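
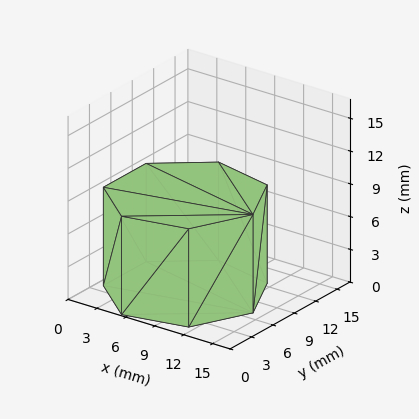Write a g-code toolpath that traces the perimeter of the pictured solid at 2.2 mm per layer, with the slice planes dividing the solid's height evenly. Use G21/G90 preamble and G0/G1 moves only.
Reading the render: the shape is a regular 7-sided prism (a cylinder approximated with 7 flat sides), circumscribed radius ≈ 7 mm, height ≈ 9 mm (dimensions read to the nearest mm from the axis ticks). For the g-code, the solid's height is divided into equal slices at the stated Δz and each level perimeter traced with G1 moves after a G0 lift.

; perimeter-only toolpath
G21 ; units = mm
G90 ; absolute positioning
G28 ; home
; layer 1
G0 Z2.2
G0 X14.0 Y7.0
G1 X11.4 Y12.5
G1 X5.4 Y13.8
G1 X0.7 Y10.0
G1 X0.7 Y4.0
G1 X5.4 Y0.2
G1 X11.4 Y1.5
G1 X14.0 Y7.0
; layer 2
G0 Z4.5
G0 X14.0 Y7.0
G1 X11.4 Y12.5
G1 X5.4 Y13.8
G1 X0.7 Y10.0
G1 X0.7 Y4.0
G1 X5.4 Y0.2
G1 X11.4 Y1.5
G1 X14.0 Y7.0
; layer 3
G0 Z6.8
G0 X14.0 Y7.0
G1 X11.4 Y12.5
G1 X5.4 Y13.8
G1 X0.7 Y10.0
G1 X0.7 Y4.0
G1 X5.4 Y0.2
G1 X11.4 Y1.5
G1 X14.0 Y7.0
; layer 4
G0 Z9.0
G0 X14.0 Y7.0
G1 X11.4 Y12.5
G1 X5.4 Y13.8
G1 X0.7 Y10.0
G1 X0.7 Y4.0
G1 X5.4 Y0.2
G1 X11.4 Y1.5
G1 X14.0 Y7.0
M2 ; end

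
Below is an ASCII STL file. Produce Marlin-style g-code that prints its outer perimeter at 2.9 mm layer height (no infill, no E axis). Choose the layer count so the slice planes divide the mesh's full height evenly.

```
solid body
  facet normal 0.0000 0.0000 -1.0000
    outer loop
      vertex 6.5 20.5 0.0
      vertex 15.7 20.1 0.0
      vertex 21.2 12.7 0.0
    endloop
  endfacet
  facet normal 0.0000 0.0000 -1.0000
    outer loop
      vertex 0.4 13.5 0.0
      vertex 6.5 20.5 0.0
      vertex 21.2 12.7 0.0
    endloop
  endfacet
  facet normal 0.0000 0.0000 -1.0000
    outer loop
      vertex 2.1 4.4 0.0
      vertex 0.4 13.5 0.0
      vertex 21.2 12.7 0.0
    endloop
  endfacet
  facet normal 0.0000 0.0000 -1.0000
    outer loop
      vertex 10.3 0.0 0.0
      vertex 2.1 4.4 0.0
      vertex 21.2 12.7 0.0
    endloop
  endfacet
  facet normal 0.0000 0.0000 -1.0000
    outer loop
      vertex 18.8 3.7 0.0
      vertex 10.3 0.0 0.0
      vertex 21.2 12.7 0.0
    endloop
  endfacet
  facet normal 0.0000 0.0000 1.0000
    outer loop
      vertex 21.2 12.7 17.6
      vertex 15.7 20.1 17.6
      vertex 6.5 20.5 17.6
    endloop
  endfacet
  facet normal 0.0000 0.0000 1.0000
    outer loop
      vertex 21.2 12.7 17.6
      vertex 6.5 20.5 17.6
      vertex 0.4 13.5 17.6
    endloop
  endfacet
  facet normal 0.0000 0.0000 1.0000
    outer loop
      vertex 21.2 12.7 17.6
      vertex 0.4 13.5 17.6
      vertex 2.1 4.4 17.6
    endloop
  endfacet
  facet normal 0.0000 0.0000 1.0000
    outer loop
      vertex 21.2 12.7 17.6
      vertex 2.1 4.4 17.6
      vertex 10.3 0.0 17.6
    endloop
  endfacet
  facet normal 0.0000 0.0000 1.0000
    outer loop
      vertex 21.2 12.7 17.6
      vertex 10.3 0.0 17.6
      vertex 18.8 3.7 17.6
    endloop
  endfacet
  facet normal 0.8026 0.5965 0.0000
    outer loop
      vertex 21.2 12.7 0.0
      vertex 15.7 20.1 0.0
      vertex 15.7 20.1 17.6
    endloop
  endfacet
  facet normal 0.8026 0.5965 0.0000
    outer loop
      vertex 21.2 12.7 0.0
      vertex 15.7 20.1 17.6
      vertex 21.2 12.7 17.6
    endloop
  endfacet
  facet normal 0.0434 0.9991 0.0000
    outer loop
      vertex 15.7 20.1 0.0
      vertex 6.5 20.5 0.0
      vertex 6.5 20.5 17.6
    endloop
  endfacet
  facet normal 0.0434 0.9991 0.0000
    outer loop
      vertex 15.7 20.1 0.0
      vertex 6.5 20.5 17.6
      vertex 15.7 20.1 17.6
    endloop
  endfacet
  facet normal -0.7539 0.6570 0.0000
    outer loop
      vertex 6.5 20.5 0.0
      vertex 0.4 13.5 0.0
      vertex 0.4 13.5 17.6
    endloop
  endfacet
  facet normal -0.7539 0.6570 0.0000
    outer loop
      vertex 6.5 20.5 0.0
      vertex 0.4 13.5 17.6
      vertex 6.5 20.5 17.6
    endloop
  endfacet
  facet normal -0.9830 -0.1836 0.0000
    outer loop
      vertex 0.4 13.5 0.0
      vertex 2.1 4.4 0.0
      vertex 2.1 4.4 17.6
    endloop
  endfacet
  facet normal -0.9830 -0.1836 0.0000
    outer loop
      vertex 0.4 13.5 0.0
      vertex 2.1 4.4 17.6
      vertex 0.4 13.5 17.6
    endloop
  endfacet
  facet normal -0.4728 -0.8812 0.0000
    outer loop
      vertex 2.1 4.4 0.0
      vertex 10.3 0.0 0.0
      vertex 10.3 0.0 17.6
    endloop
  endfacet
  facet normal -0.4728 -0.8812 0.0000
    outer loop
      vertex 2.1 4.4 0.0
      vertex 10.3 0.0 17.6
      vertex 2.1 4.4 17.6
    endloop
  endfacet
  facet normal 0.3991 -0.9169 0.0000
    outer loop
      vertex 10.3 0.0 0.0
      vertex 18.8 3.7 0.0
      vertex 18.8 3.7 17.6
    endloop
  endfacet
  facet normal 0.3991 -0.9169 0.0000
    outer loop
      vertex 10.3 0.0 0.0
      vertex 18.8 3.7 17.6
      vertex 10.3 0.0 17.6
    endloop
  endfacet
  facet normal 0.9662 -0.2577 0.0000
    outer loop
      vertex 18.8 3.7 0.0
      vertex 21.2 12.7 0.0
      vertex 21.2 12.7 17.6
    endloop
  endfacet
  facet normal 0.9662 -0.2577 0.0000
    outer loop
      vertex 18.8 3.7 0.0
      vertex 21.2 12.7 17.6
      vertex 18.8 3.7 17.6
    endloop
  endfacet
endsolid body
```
; perimeter-only toolpath
G21 ; units = mm
G90 ; absolute positioning
G28 ; home
; layer 1
G0 Z2.9
G0 X21.2 Y12.7
G1 X15.7 Y20.1
G1 X6.5 Y20.5
G1 X0.4 Y13.5
G1 X2.1 Y4.4
G1 X10.3 Y0.0
G1 X18.8 Y3.7
G1 X21.2 Y12.7
; layer 2
G0 Z5.9
G0 X21.2 Y12.7
G1 X15.7 Y20.1
G1 X6.5 Y20.5
G1 X0.4 Y13.5
G1 X2.1 Y4.4
G1 X10.3 Y0.0
G1 X18.8 Y3.7
G1 X21.2 Y12.7
; layer 3
G0 Z8.8
G0 X21.2 Y12.7
G1 X15.7 Y20.1
G1 X6.5 Y20.5
G1 X0.4 Y13.5
G1 X2.1 Y4.4
G1 X10.3 Y0.0
G1 X18.8 Y3.7
G1 X21.2 Y12.7
; layer 4
G0 Z11.7
G0 X21.2 Y12.7
G1 X15.7 Y20.1
G1 X6.5 Y20.5
G1 X0.4 Y13.5
G1 X2.1 Y4.4
G1 X10.3 Y0.0
G1 X18.8 Y3.7
G1 X21.2 Y12.7
; layer 5
G0 Z14.7
G0 X21.2 Y12.7
G1 X15.7 Y20.1
G1 X6.5 Y20.5
G1 X0.4 Y13.5
G1 X2.1 Y4.4
G1 X10.3 Y0.0
G1 X18.8 Y3.7
G1 X21.2 Y12.7
; layer 6
G0 Z17.6
G0 X21.2 Y12.7
G1 X15.7 Y20.1
G1 X6.5 Y20.5
G1 X0.4 Y13.5
G1 X2.1 Y4.4
G1 X10.3 Y0.0
G1 X18.8 Y3.7
G1 X21.2 Y12.7
M2 ; end

The solid is a regular 7-sided prism (a cylinder approximated with 7 flat sides), circumscribed radius ≈ 10.7 mm, height ≈ 17.6 mm. Slicing at Δz = 2.9 mm — 6 equal slices spanning the solid's height, so layer i sits at z = i·h/6 — gives 6 non-empty perimeters. Each is a 7-segment closed polygon; G0 lifts to the layer z and rapids to the start vertex, then G1 traces the edges.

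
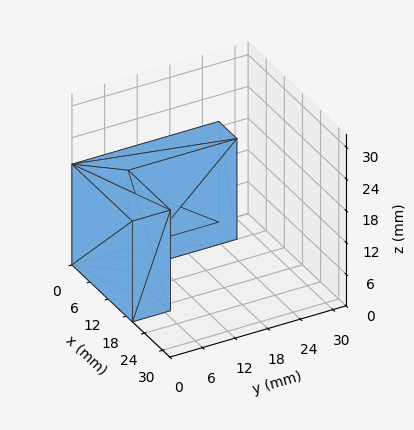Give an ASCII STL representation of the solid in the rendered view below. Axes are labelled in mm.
Reading the render: the shape is an L-shaped prism: outer 20 × 27 mm, arm thicknesses ≈ 7 mm (horizontal) and 6 mm (vertical), extruded 19 mm in z (dimensions read to the nearest mm from the axis ticks). For the STL, each face is triangulated and given an outward normal.

solid part
  facet normal 0.0000 0.0000 -1.0000
    outer loop
      vertex 20.00 7.00 0.00
      vertex 20.00 0.00 0.00
      vertex 0.00 0.00 0.00
    endloop
  endfacet
  facet normal 0.0000 0.0000 -1.0000
    outer loop
      vertex 6.00 7.00 0.00
      vertex 20.00 7.00 0.00
      vertex 0.00 0.00 0.00
    endloop
  endfacet
  facet normal 0.0000 0.0000 -1.0000
    outer loop
      vertex 6.00 27.00 0.00
      vertex 6.00 7.00 0.00
      vertex 0.00 0.00 0.00
    endloop
  endfacet
  facet normal 0.0000 0.0000 -1.0000
    outer loop
      vertex 0.00 27.00 0.00
      vertex 6.00 27.00 0.00
      vertex 0.00 0.00 0.00
    endloop
  endfacet
  facet normal 0.0000 0.0000 1.0000
    outer loop
      vertex 0.00 0.00 19.00
      vertex 20.00 0.00 19.00
      vertex 20.00 7.00 19.00
    endloop
  endfacet
  facet normal 0.0000 0.0000 1.0000
    outer loop
      vertex 0.00 0.00 19.00
      vertex 20.00 7.00 19.00
      vertex 6.00 7.00 19.00
    endloop
  endfacet
  facet normal 0.0000 0.0000 1.0000
    outer loop
      vertex 0.00 0.00 19.00
      vertex 6.00 7.00 19.00
      vertex 6.00 27.00 19.00
    endloop
  endfacet
  facet normal 0.0000 0.0000 1.0000
    outer loop
      vertex 0.00 0.00 19.00
      vertex 6.00 27.00 19.00
      vertex 0.00 27.00 19.00
    endloop
  endfacet
  facet normal 0.0000 -1.0000 0.0000
    outer loop
      vertex 0.00 0.00 0.00
      vertex 20.00 0.00 0.00
      vertex 20.00 0.00 19.00
    endloop
  endfacet
  facet normal 0.0000 -1.0000 0.0000
    outer loop
      vertex 0.00 0.00 0.00
      vertex 20.00 0.00 19.00
      vertex 0.00 0.00 19.00
    endloop
  endfacet
  facet normal 1.0000 0.0000 0.0000
    outer loop
      vertex 20.00 0.00 0.00
      vertex 20.00 7.00 0.00
      vertex 20.00 7.00 19.00
    endloop
  endfacet
  facet normal 1.0000 0.0000 0.0000
    outer loop
      vertex 20.00 0.00 0.00
      vertex 20.00 7.00 19.00
      vertex 20.00 0.00 19.00
    endloop
  endfacet
  facet normal 0.0000 1.0000 0.0000
    outer loop
      vertex 20.00 7.00 0.00
      vertex 6.00 7.00 0.00
      vertex 6.00 7.00 19.00
    endloop
  endfacet
  facet normal 0.0000 1.0000 0.0000
    outer loop
      vertex 20.00 7.00 0.00
      vertex 6.00 7.00 19.00
      vertex 20.00 7.00 19.00
    endloop
  endfacet
  facet normal 1.0000 0.0000 0.0000
    outer loop
      vertex 6.00 7.00 0.00
      vertex 6.00 27.00 0.00
      vertex 6.00 27.00 19.00
    endloop
  endfacet
  facet normal 1.0000 0.0000 0.0000
    outer loop
      vertex 6.00 7.00 0.00
      vertex 6.00 27.00 19.00
      vertex 6.00 7.00 19.00
    endloop
  endfacet
  facet normal 0.0000 1.0000 0.0000
    outer loop
      vertex 6.00 27.00 0.00
      vertex 0.00 27.00 0.00
      vertex 0.00 27.00 19.00
    endloop
  endfacet
  facet normal 0.0000 1.0000 0.0000
    outer loop
      vertex 6.00 27.00 0.00
      vertex 0.00 27.00 19.00
      vertex 6.00 27.00 19.00
    endloop
  endfacet
  facet normal -1.0000 0.0000 0.0000
    outer loop
      vertex 0.00 27.00 0.00
      vertex 0.00 0.00 0.00
      vertex 0.00 0.00 19.00
    endloop
  endfacet
  facet normal -1.0000 0.0000 0.0000
    outer loop
      vertex 0.00 27.00 0.00
      vertex 0.00 0.00 19.00
      vertex 0.00 27.00 19.00
    endloop
  endfacet
endsolid part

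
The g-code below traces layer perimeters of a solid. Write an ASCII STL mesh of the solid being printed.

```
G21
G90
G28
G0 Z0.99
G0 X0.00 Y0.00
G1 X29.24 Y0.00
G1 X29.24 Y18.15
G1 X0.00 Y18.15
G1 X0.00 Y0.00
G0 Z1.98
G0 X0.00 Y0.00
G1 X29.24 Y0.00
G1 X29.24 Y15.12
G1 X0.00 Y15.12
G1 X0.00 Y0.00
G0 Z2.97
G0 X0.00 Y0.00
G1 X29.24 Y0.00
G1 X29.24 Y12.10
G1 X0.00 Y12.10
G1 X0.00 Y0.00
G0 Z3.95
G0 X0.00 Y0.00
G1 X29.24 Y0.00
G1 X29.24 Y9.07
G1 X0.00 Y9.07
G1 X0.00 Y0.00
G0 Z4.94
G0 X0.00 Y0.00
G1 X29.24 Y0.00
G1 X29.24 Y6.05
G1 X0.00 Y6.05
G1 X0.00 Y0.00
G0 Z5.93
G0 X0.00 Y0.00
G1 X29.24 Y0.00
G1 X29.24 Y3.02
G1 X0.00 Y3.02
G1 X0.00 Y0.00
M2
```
solid part
  facet normal 0.0000 0.0000 -1.0000
    outer loop
      vertex 29.24 21.17 0.00
      vertex 29.24 0.00 0.00
      vertex 0.00 0.00 0.00
    endloop
  endfacet
  facet normal 0.0000 0.0000 -1.0000
    outer loop
      vertex 0.00 21.17 0.00
      vertex 29.24 21.17 0.00
      vertex 0.00 0.00 0.00
    endloop
  endfacet
  facet normal 0.0000 -1.0000 0.0000
    outer loop
      vertex 0.00 0.00 0.00
      vertex 29.24 0.00 0.00
      vertex 29.24 0.00 6.92
    endloop
  endfacet
  facet normal 0.0000 -1.0000 0.0000
    outer loop
      vertex 0.00 0.00 0.00
      vertex 29.24 0.00 6.92
      vertex 0.00 0.00 6.92
    endloop
  endfacet
  facet normal 0.0000 0.3107 0.9505
    outer loop
      vertex 0.00 0.00 6.92
      vertex 29.24 0.00 6.92
      vertex 29.24 21.17 0.00
    endloop
  endfacet
  facet normal 0.0000 0.3107 0.9505
    outer loop
      vertex 0.00 0.00 6.92
      vertex 29.24 21.17 0.00
      vertex 0.00 21.17 0.00
    endloop
  endfacet
  facet normal -1.0000 0.0000 0.0000
    outer loop
      vertex 0.00 0.00 6.92
      vertex 0.00 21.17 0.00
      vertex 0.00 0.00 0.00
    endloop
  endfacet
  facet normal 1.0000 0.0000 0.0000
    outer loop
      vertex 29.24 0.00 0.00
      vertex 29.24 21.17 0.00
      vertex 29.24 0.00 6.92
    endloop
  endfacet
endsolid part

The G0 Z moves step by Δz≈0.99 mm. The G1 loops shrink linearly with z, so the solid tapers from its base footprint up to z≈6.92. Closing with a flat bottom cap and the tapered top and triangulating gives 8 facets — a wedge (ramp): 29.2 × 21.2 mm base, rising to 6.92 mm along the y=0 edge and sloping linearly to z=0 at y=21.2.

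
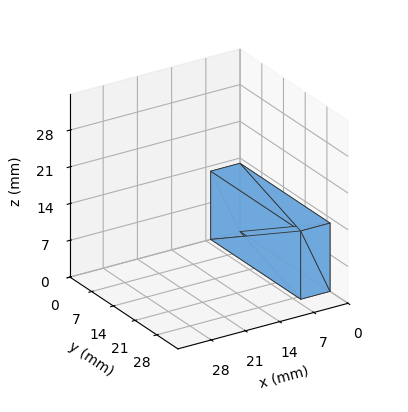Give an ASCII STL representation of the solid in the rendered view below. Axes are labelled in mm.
Reading the render: the shape is a rectangular box, roughly 6 × 29 mm footprint and 13 mm tall (dimensions read to the nearest mm from the axis ticks). For the STL, each face is triangulated and given an outward normal.

solid part
  facet normal 0.0000 0.0000 -1.0000
    outer loop
      vertex 6.0 29.0 0.0
      vertex 6.0 0.0 0.0
      vertex 0.0 0.0 0.0
    endloop
  endfacet
  facet normal 0.0000 0.0000 -1.0000
    outer loop
      vertex 0.0 29.0 0.0
      vertex 6.0 29.0 0.0
      vertex 0.0 0.0 0.0
    endloop
  endfacet
  facet normal 0.0000 0.0000 1.0000
    outer loop
      vertex 0.0 0.0 13.0
      vertex 6.0 0.0 13.0
      vertex 6.0 29.0 13.0
    endloop
  endfacet
  facet normal 0.0000 0.0000 1.0000
    outer loop
      vertex 0.0 0.0 13.0
      vertex 6.0 29.0 13.0
      vertex 0.0 29.0 13.0
    endloop
  endfacet
  facet normal 0.0000 -1.0000 0.0000
    outer loop
      vertex 0.0 0.0 0.0
      vertex 6.0 0.0 0.0
      vertex 6.0 0.0 13.0
    endloop
  endfacet
  facet normal 0.0000 -1.0000 0.0000
    outer loop
      vertex 0.0 0.0 0.0
      vertex 6.0 0.0 13.0
      vertex 0.0 0.0 13.0
    endloop
  endfacet
  facet normal 0.0000 1.0000 0.0000
    outer loop
      vertex 6.0 29.0 13.0
      vertex 6.0 29.0 0.0
      vertex 0.0 29.0 0.0
    endloop
  endfacet
  facet normal 0.0000 1.0000 0.0000
    outer loop
      vertex 0.0 29.0 13.0
      vertex 6.0 29.0 13.0
      vertex 0.0 29.0 0.0
    endloop
  endfacet
  facet normal -1.0000 0.0000 0.0000
    outer loop
      vertex 0.0 29.0 13.0
      vertex 0.0 29.0 0.0
      vertex 0.0 0.0 0.0
    endloop
  endfacet
  facet normal -1.0000 0.0000 0.0000
    outer loop
      vertex 0.0 0.0 13.0
      vertex 0.0 29.0 13.0
      vertex 0.0 0.0 0.0
    endloop
  endfacet
  facet normal 1.0000 0.0000 0.0000
    outer loop
      vertex 6.0 0.0 0.0
      vertex 6.0 29.0 0.0
      vertex 6.0 29.0 13.0
    endloop
  endfacet
  facet normal 1.0000 0.0000 0.0000
    outer loop
      vertex 6.0 0.0 0.0
      vertex 6.0 29.0 13.0
      vertex 6.0 0.0 13.0
    endloop
  endfacet
endsolid part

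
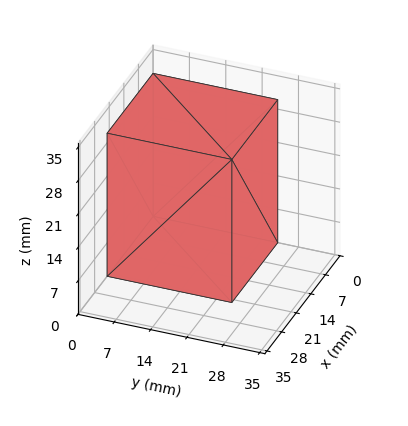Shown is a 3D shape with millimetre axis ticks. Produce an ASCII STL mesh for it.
Reading the render: the shape is a rectangular box, roughly 22 × 24 mm footprint and 30 mm tall (dimensions read to the nearest mm from the axis ticks). For the STL, each face is triangulated and given an outward normal.

solid part
  facet normal 0.0000 0.0000 -1.0000
    outer loop
      vertex 22.00 24.00 0.00
      vertex 22.00 0.00 0.00
      vertex 0.00 0.00 0.00
    endloop
  endfacet
  facet normal 0.0000 0.0000 -1.0000
    outer loop
      vertex 0.00 24.00 0.00
      vertex 22.00 24.00 0.00
      vertex 0.00 0.00 0.00
    endloop
  endfacet
  facet normal 0.0000 0.0000 1.0000
    outer loop
      vertex 0.00 0.00 30.00
      vertex 22.00 0.00 30.00
      vertex 22.00 24.00 30.00
    endloop
  endfacet
  facet normal 0.0000 0.0000 1.0000
    outer loop
      vertex 0.00 0.00 30.00
      vertex 22.00 24.00 30.00
      vertex 0.00 24.00 30.00
    endloop
  endfacet
  facet normal 0.0000 -1.0000 0.0000
    outer loop
      vertex 0.00 0.00 0.00
      vertex 22.00 0.00 0.00
      vertex 22.00 0.00 30.00
    endloop
  endfacet
  facet normal 0.0000 -1.0000 0.0000
    outer loop
      vertex 0.00 0.00 0.00
      vertex 22.00 0.00 30.00
      vertex 0.00 0.00 30.00
    endloop
  endfacet
  facet normal 0.0000 1.0000 0.0000
    outer loop
      vertex 22.00 24.00 30.00
      vertex 22.00 24.00 0.00
      vertex 0.00 24.00 0.00
    endloop
  endfacet
  facet normal 0.0000 1.0000 0.0000
    outer loop
      vertex 0.00 24.00 30.00
      vertex 22.00 24.00 30.00
      vertex 0.00 24.00 0.00
    endloop
  endfacet
  facet normal -1.0000 0.0000 0.0000
    outer loop
      vertex 0.00 24.00 30.00
      vertex 0.00 24.00 0.00
      vertex 0.00 0.00 0.00
    endloop
  endfacet
  facet normal -1.0000 0.0000 0.0000
    outer loop
      vertex 0.00 0.00 30.00
      vertex 0.00 24.00 30.00
      vertex 0.00 0.00 0.00
    endloop
  endfacet
  facet normal 1.0000 0.0000 0.0000
    outer loop
      vertex 22.00 0.00 0.00
      vertex 22.00 24.00 0.00
      vertex 22.00 24.00 30.00
    endloop
  endfacet
  facet normal 1.0000 0.0000 0.0000
    outer loop
      vertex 22.00 0.00 0.00
      vertex 22.00 24.00 30.00
      vertex 22.00 0.00 30.00
    endloop
  endfacet
endsolid part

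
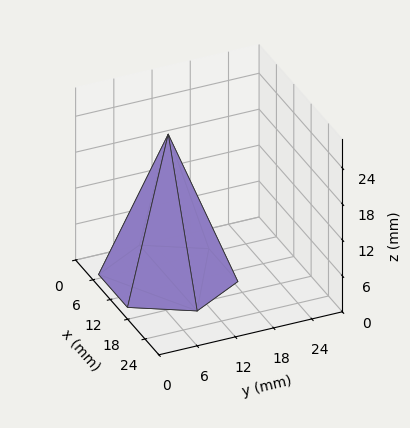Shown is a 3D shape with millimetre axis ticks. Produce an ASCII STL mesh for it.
Reading the render: the shape is a regular 6-sided pyramid, base circumscribed radius ≈ 10 mm, apex at z ≈ 24 mm (dimensions read to the nearest mm from the axis ticks). For the STL, each face is triangulated and given an outward normal.

solid part
  facet normal 0.0000 0.0000 -1.0000
    outer loop
      vertex 5.000 18.660 0.000
      vertex 15.000 18.660 0.000
      vertex 20.000 10.000 0.000
    endloop
  endfacet
  facet normal 0.0000 0.0000 -1.0000
    outer loop
      vertex 0.000 10.000 0.000
      vertex 5.000 18.660 0.000
      vertex 20.000 10.000 0.000
    endloop
  endfacet
  facet normal 0.0000 0.0000 -1.0000
    outer loop
      vertex 5.000 1.340 0.000
      vertex 0.000 10.000 0.000
      vertex 20.000 10.000 0.000
    endloop
  endfacet
  facet normal 0.0000 0.0000 -1.0000
    outer loop
      vertex 15.000 1.340 0.000
      vertex 5.000 1.340 0.000
      vertex 20.000 10.000 0.000
    endloop
  endfacet
  facet normal 0.8146 0.4703 0.3394
    outer loop
      vertex 20.000 10.000 0.000
      vertex 15.000 18.660 0.000
      vertex 10.000 10.000 24.000
    endloop
  endfacet
  facet normal 0.0000 0.9406 0.3394
    outer loop
      vertex 15.000 18.660 0.000
      vertex 5.000 18.660 0.000
      vertex 10.000 10.000 24.000
    endloop
  endfacet
  facet normal -0.8146 0.4703 0.3394
    outer loop
      vertex 5.000 18.660 0.000
      vertex 0.000 10.000 0.000
      vertex 10.000 10.000 24.000
    endloop
  endfacet
  facet normal -0.8146 -0.4703 0.3394
    outer loop
      vertex 0.000 10.000 0.000
      vertex 5.000 1.340 0.000
      vertex 10.000 10.000 24.000
    endloop
  endfacet
  facet normal 0.0000 -0.9406 0.3394
    outer loop
      vertex 5.000 1.340 0.000
      vertex 15.000 1.340 0.000
      vertex 10.000 10.000 24.000
    endloop
  endfacet
  facet normal 0.8146 -0.4703 0.3394
    outer loop
      vertex 15.000 1.340 0.000
      vertex 20.000 10.000 0.000
      vertex 10.000 10.000 24.000
    endloop
  endfacet
endsolid part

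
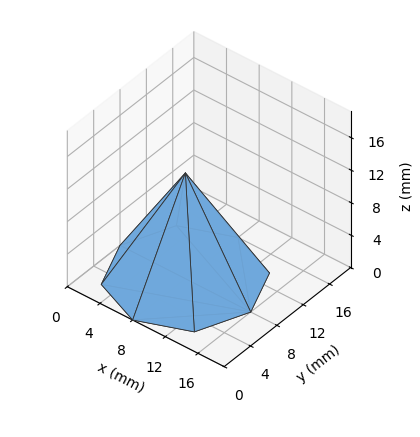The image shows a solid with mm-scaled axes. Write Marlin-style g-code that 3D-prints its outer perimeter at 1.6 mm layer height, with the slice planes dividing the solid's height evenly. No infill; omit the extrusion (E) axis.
Reading the render: the shape is a regular 8-sided pyramid, base circumscribed radius ≈ 8 mm, apex at z ≈ 13 mm (dimensions read to the nearest mm from the axis ticks). For the g-code, the solid's height is divided into equal slices at the stated Δz and each level perimeter traced with G1 moves after a G0 lift.

; perimeter-only toolpath
G21 ; units = mm
G90 ; absolute positioning
G28 ; home
; layer 1
G0 Z1.6
G0 X15.0 Y8.0
G1 X13.0 Y13.0
G1 X8.0 Y15.0
G1 X3.0 Y13.0
G1 X1.0 Y8.0
G1 X3.0 Y3.0
G1 X8.0 Y1.0
G1 X13.0 Y3.0
G1 X15.0 Y8.0
; layer 2
G0 Z3.2
G0 X14.0 Y8.0
G1 X12.3 Y12.3
G1 X8.0 Y14.0
G1 X3.7 Y12.3
G1 X2.0 Y8.0
G1 X3.7 Y3.7
G1 X8.0 Y2.0
G1 X12.3 Y3.7
G1 X14.0 Y8.0
; layer 3
G0 Z4.9
G0 X13.0 Y8.0
G1 X11.6 Y11.6
G1 X8.0 Y13.0
G1 X4.4 Y11.6
G1 X3.0 Y8.0
G1 X4.4 Y4.4
G1 X8.0 Y3.0
G1 X11.6 Y4.4
G1 X13.0 Y8.0
; layer 4
G0 Z6.5
G0 X12.0 Y8.0
G1 X10.8 Y10.8
G1 X8.0 Y12.0
G1 X5.2 Y10.8
G1 X4.0 Y8.0
G1 X5.2 Y5.2
G1 X8.0 Y4.0
G1 X10.8 Y5.2
G1 X12.0 Y8.0
; layer 5
G0 Z8.1
G0 X11.0 Y8.0
G1 X10.1 Y10.1
G1 X8.0 Y11.0
G1 X5.9 Y10.1
G1 X5.0 Y8.0
G1 X5.9 Y5.9
G1 X8.0 Y5.0
G1 X10.1 Y5.9
G1 X11.0 Y8.0
; layer 6
G0 Z9.8
G0 X10.0 Y8.0
G1 X9.4 Y9.4
G1 X8.0 Y10.0
G1 X6.6 Y9.4
G1 X6.0 Y8.0
G1 X6.6 Y6.6
G1 X8.0 Y6.0
G1 X9.4 Y6.6
G1 X10.0 Y8.0
; layer 7
G0 Z11.4
G0 X9.0 Y8.0
G1 X8.7 Y8.7
G1 X8.0 Y9.0
G1 X7.3 Y8.7
G1 X7.0 Y8.0
G1 X7.3 Y7.3
G1 X8.0 Y7.0
G1 X8.7 Y7.3
G1 X9.0 Y8.0
M2 ; end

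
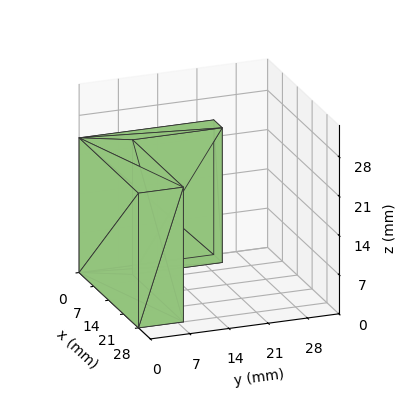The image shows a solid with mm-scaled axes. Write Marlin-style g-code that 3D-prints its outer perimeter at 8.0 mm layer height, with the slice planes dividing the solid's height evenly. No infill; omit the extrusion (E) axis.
Reading the render: the shape is an L-shaped prism: outer 28 × 24 mm, arm thicknesses ≈ 8 mm (horizontal) and 4 mm (vertical), extruded 24 mm in z (dimensions read to the nearest mm from the axis ticks). For the g-code, the solid's height is divided into equal slices at the stated Δz and each level perimeter traced with G1 moves after a G0 lift.

; perimeter-only toolpath
G21 ; units = mm
G90 ; absolute positioning
G28 ; home
; layer 1
G0 Z8.0
G0 X0.0 Y0.0
G1 X28.0 Y0.0
G1 X28.0 Y8.0
G1 X4.0 Y8.0
G1 X4.0 Y24.0
G1 X0.0 Y24.0
G1 X0.0 Y0.0
; layer 2
G0 Z16.0
G0 X0.0 Y0.0
G1 X28.0 Y0.0
G1 X28.0 Y8.0
G1 X4.0 Y8.0
G1 X4.0 Y24.0
G1 X0.0 Y24.0
G1 X0.0 Y0.0
; layer 3
G0 Z24.0
G0 X0.0 Y0.0
G1 X28.0 Y0.0
G1 X28.0 Y8.0
G1 X4.0 Y8.0
G1 X4.0 Y24.0
G1 X0.0 Y24.0
G1 X0.0 Y0.0
M2 ; end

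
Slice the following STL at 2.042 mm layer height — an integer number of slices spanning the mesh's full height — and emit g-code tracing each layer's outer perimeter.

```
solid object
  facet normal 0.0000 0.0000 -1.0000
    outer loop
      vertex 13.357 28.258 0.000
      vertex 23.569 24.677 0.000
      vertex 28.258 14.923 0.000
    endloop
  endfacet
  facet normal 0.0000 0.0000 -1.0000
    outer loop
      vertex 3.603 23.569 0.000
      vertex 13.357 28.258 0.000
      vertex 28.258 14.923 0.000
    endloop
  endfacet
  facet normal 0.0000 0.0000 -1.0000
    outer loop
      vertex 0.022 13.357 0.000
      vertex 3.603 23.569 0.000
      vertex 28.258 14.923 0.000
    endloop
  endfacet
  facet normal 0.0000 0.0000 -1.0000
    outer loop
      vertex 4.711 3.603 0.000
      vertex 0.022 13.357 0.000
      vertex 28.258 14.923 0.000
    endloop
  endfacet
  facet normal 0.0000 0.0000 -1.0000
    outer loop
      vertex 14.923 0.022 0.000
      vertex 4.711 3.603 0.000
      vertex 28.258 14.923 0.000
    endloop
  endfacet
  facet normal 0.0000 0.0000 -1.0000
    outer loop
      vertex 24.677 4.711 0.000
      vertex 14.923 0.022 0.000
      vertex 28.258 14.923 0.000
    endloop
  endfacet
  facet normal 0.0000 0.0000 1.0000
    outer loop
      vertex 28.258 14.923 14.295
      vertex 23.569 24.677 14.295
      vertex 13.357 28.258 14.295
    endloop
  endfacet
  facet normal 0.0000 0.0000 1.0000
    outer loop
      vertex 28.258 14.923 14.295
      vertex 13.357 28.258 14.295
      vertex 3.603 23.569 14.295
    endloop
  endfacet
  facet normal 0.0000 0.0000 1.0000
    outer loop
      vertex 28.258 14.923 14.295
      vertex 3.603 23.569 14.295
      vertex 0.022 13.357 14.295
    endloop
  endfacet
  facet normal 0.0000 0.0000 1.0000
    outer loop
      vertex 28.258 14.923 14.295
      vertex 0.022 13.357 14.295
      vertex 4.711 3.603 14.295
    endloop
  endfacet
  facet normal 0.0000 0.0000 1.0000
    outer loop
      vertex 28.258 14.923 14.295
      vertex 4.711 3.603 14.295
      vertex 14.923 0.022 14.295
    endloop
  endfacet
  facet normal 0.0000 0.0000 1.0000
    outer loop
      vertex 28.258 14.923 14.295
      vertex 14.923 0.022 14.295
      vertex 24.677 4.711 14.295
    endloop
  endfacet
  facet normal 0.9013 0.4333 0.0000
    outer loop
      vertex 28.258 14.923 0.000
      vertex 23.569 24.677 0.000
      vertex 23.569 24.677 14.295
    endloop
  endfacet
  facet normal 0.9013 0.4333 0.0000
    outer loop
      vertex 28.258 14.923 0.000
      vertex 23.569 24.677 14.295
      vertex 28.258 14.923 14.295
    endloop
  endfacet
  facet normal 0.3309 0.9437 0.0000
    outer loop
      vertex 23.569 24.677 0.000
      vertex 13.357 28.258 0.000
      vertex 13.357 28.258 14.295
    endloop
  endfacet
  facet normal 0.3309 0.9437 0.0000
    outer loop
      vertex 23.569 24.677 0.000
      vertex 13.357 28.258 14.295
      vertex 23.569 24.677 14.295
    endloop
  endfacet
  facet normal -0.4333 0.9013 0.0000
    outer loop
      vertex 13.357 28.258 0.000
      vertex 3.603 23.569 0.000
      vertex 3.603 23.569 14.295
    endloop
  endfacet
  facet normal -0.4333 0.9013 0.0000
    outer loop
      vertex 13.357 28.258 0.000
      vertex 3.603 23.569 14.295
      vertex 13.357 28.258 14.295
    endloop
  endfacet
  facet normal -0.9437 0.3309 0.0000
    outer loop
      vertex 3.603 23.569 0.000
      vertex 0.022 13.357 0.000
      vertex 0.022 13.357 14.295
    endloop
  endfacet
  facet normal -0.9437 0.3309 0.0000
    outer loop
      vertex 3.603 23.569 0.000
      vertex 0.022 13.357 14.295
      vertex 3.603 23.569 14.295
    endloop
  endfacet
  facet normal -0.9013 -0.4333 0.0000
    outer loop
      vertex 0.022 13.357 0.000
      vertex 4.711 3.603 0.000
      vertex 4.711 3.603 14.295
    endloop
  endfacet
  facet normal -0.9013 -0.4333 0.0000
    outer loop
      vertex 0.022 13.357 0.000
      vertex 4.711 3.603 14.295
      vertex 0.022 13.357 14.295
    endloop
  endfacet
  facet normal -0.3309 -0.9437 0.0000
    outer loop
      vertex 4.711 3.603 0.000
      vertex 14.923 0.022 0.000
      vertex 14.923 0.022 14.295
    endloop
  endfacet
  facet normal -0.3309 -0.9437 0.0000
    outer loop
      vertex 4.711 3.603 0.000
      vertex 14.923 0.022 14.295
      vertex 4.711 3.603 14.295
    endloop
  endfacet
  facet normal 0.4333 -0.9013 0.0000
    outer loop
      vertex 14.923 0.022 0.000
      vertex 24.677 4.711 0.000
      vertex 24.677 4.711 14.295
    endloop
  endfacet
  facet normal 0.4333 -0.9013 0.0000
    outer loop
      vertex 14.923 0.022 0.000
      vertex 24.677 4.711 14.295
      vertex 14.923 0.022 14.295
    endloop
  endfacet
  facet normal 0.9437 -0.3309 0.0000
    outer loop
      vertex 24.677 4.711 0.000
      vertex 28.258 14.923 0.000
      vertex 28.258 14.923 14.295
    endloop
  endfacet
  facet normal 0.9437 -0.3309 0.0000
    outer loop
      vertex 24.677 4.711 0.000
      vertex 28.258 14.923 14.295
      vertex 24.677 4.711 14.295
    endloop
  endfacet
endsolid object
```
; perimeter-only toolpath
G21 ; units = mm
G90 ; absolute positioning
G28 ; home
; layer 1
G0 Z2.042
G0 X28.258 Y14.923
G1 X23.569 Y24.677
G1 X13.357 Y28.258
G1 X3.603 Y23.569
G1 X0.022 Y13.357
G1 X4.711 Y3.603
G1 X14.923 Y0.022
G1 X24.677 Y4.711
G1 X28.258 Y14.923
; layer 2
G0 Z4.084
G0 X28.258 Y14.923
G1 X23.569 Y24.677
G1 X13.357 Y28.258
G1 X3.603 Y23.569
G1 X0.022 Y13.357
G1 X4.711 Y3.603
G1 X14.923 Y0.022
G1 X24.677 Y4.711
G1 X28.258 Y14.923
; layer 3
G0 Z6.126
G0 X28.258 Y14.923
G1 X23.569 Y24.677
G1 X13.357 Y28.258
G1 X3.603 Y23.569
G1 X0.022 Y13.357
G1 X4.711 Y3.603
G1 X14.923 Y0.022
G1 X24.677 Y4.711
G1 X28.258 Y14.923
; layer 4
G0 Z8.169
G0 X28.258 Y14.923
G1 X23.569 Y24.677
G1 X13.357 Y28.258
G1 X3.603 Y23.569
G1 X0.022 Y13.357
G1 X4.711 Y3.603
G1 X14.923 Y0.022
G1 X24.677 Y4.711
G1 X28.258 Y14.923
; layer 5
G0 Z10.211
G0 X28.258 Y14.923
G1 X23.569 Y24.677
G1 X13.357 Y28.258
G1 X3.603 Y23.569
G1 X0.022 Y13.357
G1 X4.711 Y3.603
G1 X14.923 Y0.022
G1 X24.677 Y4.711
G1 X28.258 Y14.923
; layer 6
G0 Z12.253
G0 X28.258 Y14.923
G1 X23.569 Y24.677
G1 X13.357 Y28.258
G1 X3.603 Y23.569
G1 X0.022 Y13.357
G1 X4.711 Y3.603
G1 X14.923 Y0.022
G1 X24.677 Y4.711
G1 X28.258 Y14.923
; layer 7
G0 Z14.295
G0 X28.258 Y14.923
G1 X23.569 Y24.677
G1 X13.357 Y28.258
G1 X3.603 Y23.569
G1 X0.022 Y13.357
G1 X4.711 Y3.603
G1 X14.923 Y0.022
G1 X24.677 Y4.711
G1 X28.258 Y14.923
M2 ; end

The solid is a regular 8-sided prism (a cylinder approximated with 8 flat sides), circumscribed radius ≈ 14.1 mm, height ≈ 14.3 mm. Slicing at Δz = 2.042 mm — 7 equal slices spanning the solid's height, so layer i sits at z = i·h/7 — gives 7 non-empty perimeters. Each is a 8-segment closed polygon; G0 lifts to the layer z and rapids to the start vertex, then G1 traces the edges.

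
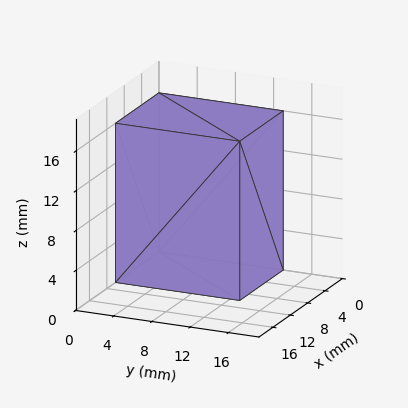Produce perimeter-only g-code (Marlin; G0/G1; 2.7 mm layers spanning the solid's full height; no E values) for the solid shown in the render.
Reading the render: the shape is a rectangular box, roughly 10 × 13 mm footprint and 16 mm tall (dimensions read to the nearest mm from the axis ticks). For the g-code, the solid's height is divided into equal slices at the stated Δz and each level perimeter traced with G1 moves after a G0 lift.

; perimeter-only toolpath
G21 ; units = mm
G90 ; absolute positioning
G28 ; home
; layer 1
G0 Z2.7
G0 X0.0 Y0.0
G1 X10.0 Y0.0
G1 X10.0 Y13.0
G1 X0.0 Y13.0
G1 X0.0 Y0.0
; layer 2
G0 Z5.3
G0 X0.0 Y0.0
G1 X10.0 Y0.0
G1 X10.0 Y13.0
G1 X0.0 Y13.0
G1 X0.0 Y0.0
; layer 3
G0 Z8.0
G0 X0.0 Y0.0
G1 X10.0 Y0.0
G1 X10.0 Y13.0
G1 X0.0 Y13.0
G1 X0.0 Y0.0
; layer 4
G0 Z10.7
G0 X0.0 Y0.0
G1 X10.0 Y0.0
G1 X10.0 Y13.0
G1 X0.0 Y13.0
G1 X0.0 Y0.0
; layer 5
G0 Z13.3
G0 X0.0 Y0.0
G1 X10.0 Y0.0
G1 X10.0 Y13.0
G1 X0.0 Y13.0
G1 X0.0 Y0.0
; layer 6
G0 Z16.0
G0 X0.0 Y0.0
G1 X10.0 Y0.0
G1 X10.0 Y13.0
G1 X0.0 Y13.0
G1 X0.0 Y0.0
M2 ; end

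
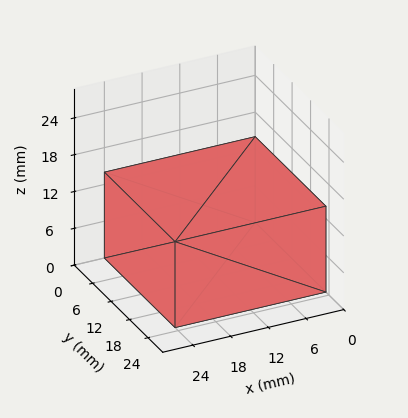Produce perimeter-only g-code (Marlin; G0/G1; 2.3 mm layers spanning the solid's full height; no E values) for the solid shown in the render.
Reading the render: the shape is a rectangular box, roughly 24 × 23 mm footprint and 14 mm tall (dimensions read to the nearest mm from the axis ticks). For the g-code, the solid's height is divided into equal slices at the stated Δz and each level perimeter traced with G1 moves after a G0 lift.

; perimeter-only toolpath
G21 ; units = mm
G90 ; absolute positioning
G28 ; home
; layer 1
G0 Z2.3
G0 X0.0 Y0.0
G1 X24.0 Y0.0
G1 X24.0 Y23.0
G1 X0.0 Y23.0
G1 X0.0 Y0.0
; layer 2
G0 Z4.7
G0 X0.0 Y0.0
G1 X24.0 Y0.0
G1 X24.0 Y23.0
G1 X0.0 Y23.0
G1 X0.0 Y0.0
; layer 3
G0 Z7.0
G0 X0.0 Y0.0
G1 X24.0 Y0.0
G1 X24.0 Y23.0
G1 X0.0 Y23.0
G1 X0.0 Y0.0
; layer 4
G0 Z9.3
G0 X0.0 Y0.0
G1 X24.0 Y0.0
G1 X24.0 Y23.0
G1 X0.0 Y23.0
G1 X0.0 Y0.0
; layer 5
G0 Z11.7
G0 X0.0 Y0.0
G1 X24.0 Y0.0
G1 X24.0 Y23.0
G1 X0.0 Y23.0
G1 X0.0 Y0.0
; layer 6
G0 Z14.0
G0 X0.0 Y0.0
G1 X24.0 Y0.0
G1 X24.0 Y23.0
G1 X0.0 Y23.0
G1 X0.0 Y0.0
M2 ; end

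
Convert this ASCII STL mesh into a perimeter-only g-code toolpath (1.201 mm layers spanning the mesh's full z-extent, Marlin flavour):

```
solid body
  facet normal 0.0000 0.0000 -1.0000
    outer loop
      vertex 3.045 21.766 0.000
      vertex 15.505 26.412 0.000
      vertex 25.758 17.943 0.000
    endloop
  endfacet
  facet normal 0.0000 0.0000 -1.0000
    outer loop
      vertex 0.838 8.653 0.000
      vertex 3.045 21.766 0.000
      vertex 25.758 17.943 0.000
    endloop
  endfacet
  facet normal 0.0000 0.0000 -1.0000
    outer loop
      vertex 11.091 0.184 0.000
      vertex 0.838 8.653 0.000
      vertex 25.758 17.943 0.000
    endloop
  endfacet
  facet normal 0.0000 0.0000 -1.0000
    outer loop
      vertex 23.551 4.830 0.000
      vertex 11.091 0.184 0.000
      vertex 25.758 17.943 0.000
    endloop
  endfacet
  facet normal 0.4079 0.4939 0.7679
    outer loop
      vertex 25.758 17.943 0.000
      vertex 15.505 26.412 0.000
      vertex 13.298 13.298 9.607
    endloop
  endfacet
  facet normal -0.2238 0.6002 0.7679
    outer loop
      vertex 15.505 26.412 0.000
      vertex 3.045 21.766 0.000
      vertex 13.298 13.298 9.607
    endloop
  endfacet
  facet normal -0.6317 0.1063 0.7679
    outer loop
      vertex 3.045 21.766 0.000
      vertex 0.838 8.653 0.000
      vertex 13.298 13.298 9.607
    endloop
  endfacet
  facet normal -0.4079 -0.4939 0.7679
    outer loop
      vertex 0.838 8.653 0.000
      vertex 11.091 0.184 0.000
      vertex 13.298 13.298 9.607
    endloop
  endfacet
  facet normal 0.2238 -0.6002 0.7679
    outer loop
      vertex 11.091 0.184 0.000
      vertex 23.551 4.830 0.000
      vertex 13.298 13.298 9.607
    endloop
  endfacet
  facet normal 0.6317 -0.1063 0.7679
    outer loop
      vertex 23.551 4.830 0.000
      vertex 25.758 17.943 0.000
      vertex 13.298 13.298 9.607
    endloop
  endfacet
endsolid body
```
; perimeter-only toolpath
G21 ; units = mm
G90 ; absolute positioning
G28 ; home
; layer 1
G0 Z1.201
G0 X24.200 Y17.362
G1 X15.229 Y24.773
G1 X4.327 Y20.707
G1 X2.396 Y9.234
G1 X11.367 Y1.823
G1 X22.269 Y5.889
G1 X24.200 Y17.362
; layer 2
G0 Z2.402
G0 X22.643 Y16.782
G1 X14.953 Y23.133
G1 X5.608 Y19.649
G1 X3.953 Y9.814
G1 X11.643 Y3.462
G1 X20.988 Y6.947
G1 X22.643 Y16.782
; layer 3
G0 Z3.603
G0 X21.085 Y16.201
G1 X14.677 Y21.494
G1 X6.890 Y18.590
G1 X5.510 Y10.395
G1 X11.919 Y5.102
G1 X19.706 Y8.005
G1 X21.085 Y16.201
; layer 4
G0 Z4.803
G0 X19.528 Y15.620
G1 X14.402 Y19.855
G1 X8.171 Y17.532
G1 X7.068 Y10.976
G1 X12.194 Y6.741
G1 X18.424 Y9.064
G1 X19.528 Y15.620
; layer 5
G0 Z6.004
G0 X17.971 Y15.040
G1 X14.126 Y18.216
G1 X9.453 Y16.474
G1 X8.625 Y11.556
G1 X12.470 Y8.380
G1 X17.143 Y10.122
G1 X17.971 Y15.040
; layer 6
G0 Z7.205
G0 X16.413 Y14.459
G1 X13.850 Y16.576
G1 X10.735 Y15.415
G1 X10.183 Y12.137
G1 X12.746 Y10.019
G1 X15.861 Y11.181
G1 X16.413 Y14.459
; layer 7
G0 Z8.406
G0 X14.855 Y13.879
G1 X13.574 Y14.937
G1 X12.016 Y14.357
G1 X11.740 Y12.717
G1 X13.022 Y11.659
G1 X14.580 Y12.239
G1 X14.855 Y13.879
M2 ; end

The solid is a regular 6-sided pyramid, base circumscribed radius ≈ 13.3 mm, apex at z ≈ 9.61 mm. Slicing at Δz = 1.201 mm — 8 equal slices spanning the solid's height, so layer i sits at z = i·h/8 — gives 7 non-empty perimeters. Each is a 6-segment closed polygon; G0 lifts to the layer z and rapids to the start vertex, then G1 traces the edges. The cross-section shrinks linearly with z (the slice at the apex is degenerate and omitted).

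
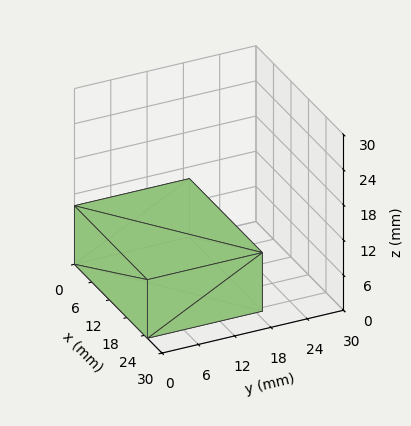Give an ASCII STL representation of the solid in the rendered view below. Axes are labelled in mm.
Reading the render: the shape is a rectangular box, roughly 25 × 19 mm footprint and 10 mm tall (dimensions read to the nearest mm from the axis ticks). For the STL, each face is triangulated and given an outward normal.

solid part
  facet normal 0.0000 0.0000 -1.0000
    outer loop
      vertex 25.000 19.000 0.000
      vertex 25.000 0.000 0.000
      vertex 0.000 0.000 0.000
    endloop
  endfacet
  facet normal 0.0000 0.0000 -1.0000
    outer loop
      vertex 0.000 19.000 0.000
      vertex 25.000 19.000 0.000
      vertex 0.000 0.000 0.000
    endloop
  endfacet
  facet normal 0.0000 0.0000 1.0000
    outer loop
      vertex 0.000 0.000 10.000
      vertex 25.000 0.000 10.000
      vertex 25.000 19.000 10.000
    endloop
  endfacet
  facet normal 0.0000 0.0000 1.0000
    outer loop
      vertex 0.000 0.000 10.000
      vertex 25.000 19.000 10.000
      vertex 0.000 19.000 10.000
    endloop
  endfacet
  facet normal 0.0000 -1.0000 0.0000
    outer loop
      vertex 0.000 0.000 0.000
      vertex 25.000 0.000 0.000
      vertex 25.000 0.000 10.000
    endloop
  endfacet
  facet normal 0.0000 -1.0000 0.0000
    outer loop
      vertex 0.000 0.000 0.000
      vertex 25.000 0.000 10.000
      vertex 0.000 0.000 10.000
    endloop
  endfacet
  facet normal 0.0000 1.0000 0.0000
    outer loop
      vertex 25.000 19.000 10.000
      vertex 25.000 19.000 0.000
      vertex 0.000 19.000 0.000
    endloop
  endfacet
  facet normal 0.0000 1.0000 0.0000
    outer loop
      vertex 0.000 19.000 10.000
      vertex 25.000 19.000 10.000
      vertex 0.000 19.000 0.000
    endloop
  endfacet
  facet normal -1.0000 0.0000 0.0000
    outer loop
      vertex 0.000 19.000 10.000
      vertex 0.000 19.000 0.000
      vertex 0.000 0.000 0.000
    endloop
  endfacet
  facet normal -1.0000 0.0000 0.0000
    outer loop
      vertex 0.000 0.000 10.000
      vertex 0.000 19.000 10.000
      vertex 0.000 0.000 0.000
    endloop
  endfacet
  facet normal 1.0000 0.0000 0.0000
    outer loop
      vertex 25.000 0.000 0.000
      vertex 25.000 19.000 0.000
      vertex 25.000 19.000 10.000
    endloop
  endfacet
  facet normal 1.0000 0.0000 0.0000
    outer loop
      vertex 25.000 0.000 0.000
      vertex 25.000 19.000 10.000
      vertex 25.000 0.000 10.000
    endloop
  endfacet
endsolid part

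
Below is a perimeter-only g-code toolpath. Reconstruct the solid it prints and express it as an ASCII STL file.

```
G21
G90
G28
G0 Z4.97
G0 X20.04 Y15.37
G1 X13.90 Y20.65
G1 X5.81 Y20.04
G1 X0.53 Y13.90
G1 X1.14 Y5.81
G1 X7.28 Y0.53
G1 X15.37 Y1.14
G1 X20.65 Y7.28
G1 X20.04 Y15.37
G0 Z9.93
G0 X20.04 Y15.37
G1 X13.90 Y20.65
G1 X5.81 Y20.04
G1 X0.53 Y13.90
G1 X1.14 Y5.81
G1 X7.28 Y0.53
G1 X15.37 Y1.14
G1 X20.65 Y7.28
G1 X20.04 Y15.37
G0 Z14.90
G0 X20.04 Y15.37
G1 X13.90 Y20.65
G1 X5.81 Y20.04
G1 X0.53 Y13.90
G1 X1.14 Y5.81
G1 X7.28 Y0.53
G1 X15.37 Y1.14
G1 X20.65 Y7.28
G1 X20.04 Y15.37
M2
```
solid part
  facet normal 0.0000 0.0000 -1.0000
    outer loop
      vertex 5.81 20.04 0.00
      vertex 13.90 20.65 0.00
      vertex 20.04 15.37 0.00
    endloop
  endfacet
  facet normal 0.0000 0.0000 -1.0000
    outer loop
      vertex 0.53 13.90 0.00
      vertex 5.81 20.04 0.00
      vertex 20.04 15.37 0.00
    endloop
  endfacet
  facet normal 0.0000 0.0000 -1.0000
    outer loop
      vertex 1.14 5.81 0.00
      vertex 0.53 13.90 0.00
      vertex 20.04 15.37 0.00
    endloop
  endfacet
  facet normal 0.0000 0.0000 -1.0000
    outer loop
      vertex 7.28 0.53 0.00
      vertex 1.14 5.81 0.00
      vertex 20.04 15.37 0.00
    endloop
  endfacet
  facet normal 0.0000 0.0000 -1.0000
    outer loop
      vertex 15.37 1.14 0.00
      vertex 7.28 0.53 0.00
      vertex 20.04 15.37 0.00
    endloop
  endfacet
  facet normal 0.0000 0.0000 -1.0000
    outer loop
      vertex 20.65 7.28 0.00
      vertex 15.37 1.14 0.00
      vertex 20.04 15.37 0.00
    endloop
  endfacet
  facet normal 0.0000 0.0000 1.0000
    outer loop
      vertex 20.04 15.37 14.90
      vertex 13.90 20.65 14.90
      vertex 5.81 20.04 14.90
    endloop
  endfacet
  facet normal 0.0000 0.0000 1.0000
    outer loop
      vertex 20.04 15.37 14.90
      vertex 5.81 20.04 14.90
      vertex 0.53 13.90 14.90
    endloop
  endfacet
  facet normal 0.0000 0.0000 1.0000
    outer loop
      vertex 20.04 15.37 14.90
      vertex 0.53 13.90 14.90
      vertex 1.14 5.81 14.90
    endloop
  endfacet
  facet normal 0.0000 0.0000 1.0000
    outer loop
      vertex 20.04 15.37 14.90
      vertex 1.14 5.81 14.90
      vertex 7.28 0.53 14.90
    endloop
  endfacet
  facet normal 0.0000 0.0000 1.0000
    outer loop
      vertex 20.04 15.37 14.90
      vertex 7.28 0.53 14.90
      vertex 15.37 1.14 14.90
    endloop
  endfacet
  facet normal 0.0000 0.0000 1.0000
    outer loop
      vertex 20.04 15.37 14.90
      vertex 15.37 1.14 14.90
      vertex 20.65 7.28 14.90
    endloop
  endfacet
  facet normal 0.6520 0.7582 0.0000
    outer loop
      vertex 20.04 15.37 0.00
      vertex 13.90 20.65 0.00
      vertex 13.90 20.65 14.90
    endloop
  endfacet
  facet normal 0.6520 0.7582 0.0000
    outer loop
      vertex 20.04 15.37 0.00
      vertex 13.90 20.65 14.90
      vertex 20.04 15.37 14.90
    endloop
  endfacet
  facet normal -0.0752 0.9972 0.0000
    outer loop
      vertex 13.90 20.65 0.00
      vertex 5.81 20.04 0.00
      vertex 5.81 20.04 14.90
    endloop
  endfacet
  facet normal -0.0752 0.9972 0.0000
    outer loop
      vertex 13.90 20.65 0.00
      vertex 5.81 20.04 14.90
      vertex 13.90 20.65 14.90
    endloop
  endfacet
  facet normal -0.7582 0.6520 0.0000
    outer loop
      vertex 5.81 20.04 0.00
      vertex 0.53 13.90 0.00
      vertex 0.53 13.90 14.90
    endloop
  endfacet
  facet normal -0.7582 0.6520 0.0000
    outer loop
      vertex 5.81 20.04 0.00
      vertex 0.53 13.90 14.90
      vertex 5.81 20.04 14.90
    endloop
  endfacet
  facet normal -0.9972 -0.0752 0.0000
    outer loop
      vertex 0.53 13.90 0.00
      vertex 1.14 5.81 0.00
      vertex 1.14 5.81 14.90
    endloop
  endfacet
  facet normal -0.9972 -0.0752 0.0000
    outer loop
      vertex 0.53 13.90 0.00
      vertex 1.14 5.81 14.90
      vertex 0.53 13.90 14.90
    endloop
  endfacet
  facet normal -0.6520 -0.7582 0.0000
    outer loop
      vertex 1.14 5.81 0.00
      vertex 7.28 0.53 0.00
      vertex 7.28 0.53 14.90
    endloop
  endfacet
  facet normal -0.6520 -0.7582 0.0000
    outer loop
      vertex 1.14 5.81 0.00
      vertex 7.28 0.53 14.90
      vertex 1.14 5.81 14.90
    endloop
  endfacet
  facet normal 0.0752 -0.9972 0.0000
    outer loop
      vertex 7.28 0.53 0.00
      vertex 15.37 1.14 0.00
      vertex 15.37 1.14 14.90
    endloop
  endfacet
  facet normal 0.0752 -0.9972 0.0000
    outer loop
      vertex 7.28 0.53 0.00
      vertex 15.37 1.14 14.90
      vertex 7.28 0.53 14.90
    endloop
  endfacet
  facet normal 0.7582 -0.6520 0.0000
    outer loop
      vertex 15.37 1.14 0.00
      vertex 20.65 7.28 0.00
      vertex 20.65 7.28 14.90
    endloop
  endfacet
  facet normal 0.7582 -0.6520 0.0000
    outer loop
      vertex 15.37 1.14 0.00
      vertex 20.65 7.28 14.90
      vertex 15.37 1.14 14.90
    endloop
  endfacet
  facet normal 0.9972 0.0752 0.0000
    outer loop
      vertex 20.65 7.28 0.00
      vertex 20.04 15.37 0.00
      vertex 20.04 15.37 14.90
    endloop
  endfacet
  facet normal 0.9972 0.0752 0.0000
    outer loop
      vertex 20.65 7.28 0.00
      vertex 20.04 15.37 14.90
      vertex 20.65 7.28 14.90
    endloop
  endfacet
endsolid part

The G0 Z moves step by Δz≈4.97 mm. Every layer's G1 loop is the same polygon, so the solid is a straight extrusion of it from z=0 to z≈14.9. Closing with flat bottom and top caps and triangulating gives 28 facets — a regular 8-sided prism (a cylinder approximated with 8 flat sides), circumscribed radius ≈ 10.6 mm, height ≈ 14.9 mm.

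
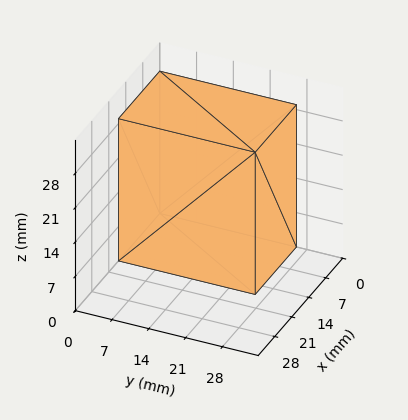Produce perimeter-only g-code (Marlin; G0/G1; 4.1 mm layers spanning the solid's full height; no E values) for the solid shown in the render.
Reading the render: the shape is a rectangular box, roughly 17 × 26 mm footprint and 29 mm tall (dimensions read to the nearest mm from the axis ticks). For the g-code, the solid's height is divided into equal slices at the stated Δz and each level perimeter traced with G1 moves after a G0 lift.

; perimeter-only toolpath
G21 ; units = mm
G90 ; absolute positioning
G28 ; home
; layer 1
G0 Z4.1
G0 X0.0 Y0.0
G1 X17.0 Y0.0
G1 X17.0 Y26.0
G1 X0.0 Y26.0
G1 X0.0 Y0.0
; layer 2
G0 Z8.3
G0 X0.0 Y0.0
G1 X17.0 Y0.0
G1 X17.0 Y26.0
G1 X0.0 Y26.0
G1 X0.0 Y0.0
; layer 3
G0 Z12.4
G0 X0.0 Y0.0
G1 X17.0 Y0.0
G1 X17.0 Y26.0
G1 X0.0 Y26.0
G1 X0.0 Y0.0
; layer 4
G0 Z16.6
G0 X0.0 Y0.0
G1 X17.0 Y0.0
G1 X17.0 Y26.0
G1 X0.0 Y26.0
G1 X0.0 Y0.0
; layer 5
G0 Z20.7
G0 X0.0 Y0.0
G1 X17.0 Y0.0
G1 X17.0 Y26.0
G1 X0.0 Y26.0
G1 X0.0 Y0.0
; layer 6
G0 Z24.9
G0 X0.0 Y0.0
G1 X17.0 Y0.0
G1 X17.0 Y26.0
G1 X0.0 Y26.0
G1 X0.0 Y0.0
; layer 7
G0 Z29.0
G0 X0.0 Y0.0
G1 X17.0 Y0.0
G1 X17.0 Y26.0
G1 X0.0 Y26.0
G1 X0.0 Y0.0
M2 ; end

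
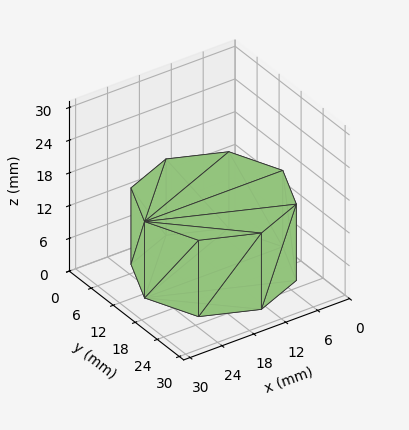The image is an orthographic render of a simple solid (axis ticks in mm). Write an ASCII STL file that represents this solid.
Reading the render: the shape is a regular 8-sided prism (a cylinder approximated with 8 flat sides), circumscribed radius ≈ 13 mm, height ≈ 14 mm (dimensions read to the nearest mm from the axis ticks). For the STL, each face is triangulated and given an outward normal.

solid part
  facet normal 0.0000 0.0000 -1.0000
    outer loop
      vertex 13.0 26.0 0.0
      vertex 22.2 22.2 0.0
      vertex 26.0 13.0 0.0
    endloop
  endfacet
  facet normal 0.0000 0.0000 -1.0000
    outer loop
      vertex 3.8 22.2 0.0
      vertex 13.0 26.0 0.0
      vertex 26.0 13.0 0.0
    endloop
  endfacet
  facet normal 0.0000 0.0000 -1.0000
    outer loop
      vertex 0.0 13.0 0.0
      vertex 3.8 22.2 0.0
      vertex 26.0 13.0 0.0
    endloop
  endfacet
  facet normal 0.0000 0.0000 -1.0000
    outer loop
      vertex 3.8 3.8 0.0
      vertex 0.0 13.0 0.0
      vertex 26.0 13.0 0.0
    endloop
  endfacet
  facet normal 0.0000 0.0000 -1.0000
    outer loop
      vertex 13.0 0.0 0.0
      vertex 3.8 3.8 0.0
      vertex 26.0 13.0 0.0
    endloop
  endfacet
  facet normal 0.0000 0.0000 -1.0000
    outer loop
      vertex 22.2 3.8 0.0
      vertex 13.0 0.0 0.0
      vertex 26.0 13.0 0.0
    endloop
  endfacet
  facet normal 0.0000 0.0000 1.0000
    outer loop
      vertex 26.0 13.0 14.0
      vertex 22.2 22.2 14.0
      vertex 13.0 26.0 14.0
    endloop
  endfacet
  facet normal 0.0000 0.0000 1.0000
    outer loop
      vertex 26.0 13.0 14.0
      vertex 13.0 26.0 14.0
      vertex 3.8 22.2 14.0
    endloop
  endfacet
  facet normal 0.0000 0.0000 1.0000
    outer loop
      vertex 26.0 13.0 14.0
      vertex 3.8 22.2 14.0
      vertex 0.0 13.0 14.0
    endloop
  endfacet
  facet normal 0.0000 0.0000 1.0000
    outer loop
      vertex 26.0 13.0 14.0
      vertex 0.0 13.0 14.0
      vertex 3.8 3.8 14.0
    endloop
  endfacet
  facet normal 0.0000 0.0000 1.0000
    outer loop
      vertex 26.0 13.0 14.0
      vertex 3.8 3.8 14.0
      vertex 13.0 0.0 14.0
    endloop
  endfacet
  facet normal 0.0000 0.0000 1.0000
    outer loop
      vertex 26.0 13.0 14.0
      vertex 13.0 0.0 14.0
      vertex 22.2 3.8 14.0
    endloop
  endfacet
  facet normal 0.9243 0.3818 0.0000
    outer loop
      vertex 26.0 13.0 0.0
      vertex 22.2 22.2 0.0
      vertex 22.2 22.2 14.0
    endloop
  endfacet
  facet normal 0.9243 0.3818 0.0000
    outer loop
      vertex 26.0 13.0 0.0
      vertex 22.2 22.2 14.0
      vertex 26.0 13.0 14.0
    endloop
  endfacet
  facet normal 0.3818 0.9243 0.0000
    outer loop
      vertex 22.2 22.2 0.0
      vertex 13.0 26.0 0.0
      vertex 13.0 26.0 14.0
    endloop
  endfacet
  facet normal 0.3818 0.9243 0.0000
    outer loop
      vertex 22.2 22.2 0.0
      vertex 13.0 26.0 14.0
      vertex 22.2 22.2 14.0
    endloop
  endfacet
  facet normal -0.3818 0.9243 0.0000
    outer loop
      vertex 13.0 26.0 0.0
      vertex 3.8 22.2 0.0
      vertex 3.8 22.2 14.0
    endloop
  endfacet
  facet normal -0.3818 0.9243 0.0000
    outer loop
      vertex 13.0 26.0 0.0
      vertex 3.8 22.2 14.0
      vertex 13.0 26.0 14.0
    endloop
  endfacet
  facet normal -0.9243 0.3818 0.0000
    outer loop
      vertex 3.8 22.2 0.0
      vertex 0.0 13.0 0.0
      vertex 0.0 13.0 14.0
    endloop
  endfacet
  facet normal -0.9243 0.3818 0.0000
    outer loop
      vertex 3.8 22.2 0.0
      vertex 0.0 13.0 14.0
      vertex 3.8 22.2 14.0
    endloop
  endfacet
  facet normal -0.9243 -0.3818 0.0000
    outer loop
      vertex 0.0 13.0 0.0
      vertex 3.8 3.8 0.0
      vertex 3.8 3.8 14.0
    endloop
  endfacet
  facet normal -0.9243 -0.3818 0.0000
    outer loop
      vertex 0.0 13.0 0.0
      vertex 3.8 3.8 14.0
      vertex 0.0 13.0 14.0
    endloop
  endfacet
  facet normal -0.3818 -0.9243 0.0000
    outer loop
      vertex 3.8 3.8 0.0
      vertex 13.0 0.0 0.0
      vertex 13.0 0.0 14.0
    endloop
  endfacet
  facet normal -0.3818 -0.9243 0.0000
    outer loop
      vertex 3.8 3.8 0.0
      vertex 13.0 0.0 14.0
      vertex 3.8 3.8 14.0
    endloop
  endfacet
  facet normal 0.3818 -0.9243 0.0000
    outer loop
      vertex 13.0 0.0 0.0
      vertex 22.2 3.8 0.0
      vertex 22.2 3.8 14.0
    endloop
  endfacet
  facet normal 0.3818 -0.9243 0.0000
    outer loop
      vertex 13.0 0.0 0.0
      vertex 22.2 3.8 14.0
      vertex 13.0 0.0 14.0
    endloop
  endfacet
  facet normal 0.9243 -0.3818 0.0000
    outer loop
      vertex 22.2 3.8 0.0
      vertex 26.0 13.0 0.0
      vertex 26.0 13.0 14.0
    endloop
  endfacet
  facet normal 0.9243 -0.3818 0.0000
    outer loop
      vertex 22.2 3.8 0.0
      vertex 26.0 13.0 14.0
      vertex 22.2 3.8 14.0
    endloop
  endfacet
endsolid part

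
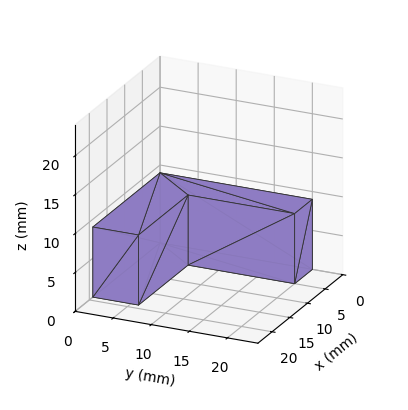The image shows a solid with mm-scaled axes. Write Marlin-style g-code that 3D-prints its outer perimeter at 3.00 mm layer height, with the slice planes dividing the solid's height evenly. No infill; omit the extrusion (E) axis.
Reading the render: the shape is an L-shaped prism: outer 19 × 20 mm, arm thicknesses ≈ 6 mm (horizontal) and 5 mm (vertical), extruded 9 mm in z (dimensions read to the nearest mm from the axis ticks). For the g-code, the solid's height is divided into equal slices at the stated Δz and each level perimeter traced with G1 moves after a G0 lift.

; perimeter-only toolpath
G21 ; units = mm
G90 ; absolute positioning
G28 ; home
; layer 1
G0 Z3.00
G0 X0.00 Y0.00
G1 X19.00 Y0.00
G1 X19.00 Y6.00
G1 X5.00 Y6.00
G1 X5.00 Y20.00
G1 X0.00 Y20.00
G1 X0.00 Y0.00
; layer 2
G0 Z6.00
G0 X0.00 Y0.00
G1 X19.00 Y0.00
G1 X19.00 Y6.00
G1 X5.00 Y6.00
G1 X5.00 Y20.00
G1 X0.00 Y20.00
G1 X0.00 Y0.00
; layer 3
G0 Z9.00
G0 X0.00 Y0.00
G1 X19.00 Y0.00
G1 X19.00 Y6.00
G1 X5.00 Y6.00
G1 X5.00 Y20.00
G1 X0.00 Y20.00
G1 X0.00 Y0.00
M2 ; end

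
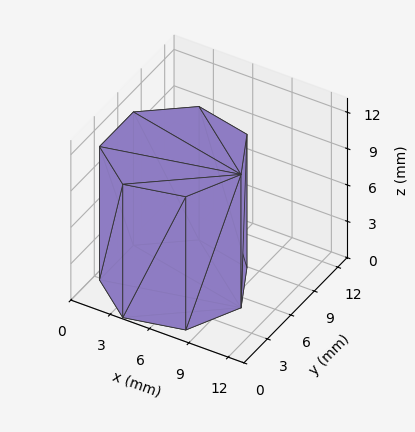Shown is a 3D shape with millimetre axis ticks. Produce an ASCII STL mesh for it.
Reading the render: the shape is a regular 7-sided prism (a cylinder approximated with 7 flat sides), circumscribed radius ≈ 5 mm, height ≈ 11 mm (dimensions read to the nearest mm from the axis ticks). For the STL, each face is triangulated and given an outward normal.

solid part
  facet normal 0.0000 0.0000 -1.0000
    outer loop
      vertex 3.887 9.875 0.000
      vertex 8.117 8.909 0.000
      vertex 10.000 5.000 0.000
    endloop
  endfacet
  facet normal 0.0000 0.0000 -1.0000
    outer loop
      vertex 0.495 7.169 0.000
      vertex 3.887 9.875 0.000
      vertex 10.000 5.000 0.000
    endloop
  endfacet
  facet normal 0.0000 0.0000 -1.0000
    outer loop
      vertex 0.495 2.831 0.000
      vertex 0.495 7.169 0.000
      vertex 10.000 5.000 0.000
    endloop
  endfacet
  facet normal 0.0000 0.0000 -1.0000
    outer loop
      vertex 3.887 0.125 0.000
      vertex 0.495 2.831 0.000
      vertex 10.000 5.000 0.000
    endloop
  endfacet
  facet normal 0.0000 0.0000 -1.0000
    outer loop
      vertex 8.117 1.091 0.000
      vertex 3.887 0.125 0.000
      vertex 10.000 5.000 0.000
    endloop
  endfacet
  facet normal 0.0000 0.0000 1.0000
    outer loop
      vertex 10.000 5.000 11.000
      vertex 8.117 8.909 11.000
      vertex 3.887 9.875 11.000
    endloop
  endfacet
  facet normal 0.0000 0.0000 1.0000
    outer loop
      vertex 10.000 5.000 11.000
      vertex 3.887 9.875 11.000
      vertex 0.495 7.169 11.000
    endloop
  endfacet
  facet normal 0.0000 0.0000 1.0000
    outer loop
      vertex 10.000 5.000 11.000
      vertex 0.495 7.169 11.000
      vertex 0.495 2.831 11.000
    endloop
  endfacet
  facet normal 0.0000 0.0000 1.0000
    outer loop
      vertex 10.000 5.000 11.000
      vertex 0.495 2.831 11.000
      vertex 3.887 0.125 11.000
    endloop
  endfacet
  facet normal 0.0000 0.0000 1.0000
    outer loop
      vertex 10.000 5.000 11.000
      vertex 3.887 0.125 11.000
      vertex 8.117 1.091 11.000
    endloop
  endfacet
  facet normal 0.9009 0.4340 0.0000
    outer loop
      vertex 10.000 5.000 0.000
      vertex 8.117 8.909 0.000
      vertex 8.117 8.909 11.000
    endloop
  endfacet
  facet normal 0.9009 0.4340 0.0000
    outer loop
      vertex 10.000 5.000 0.000
      vertex 8.117 8.909 11.000
      vertex 10.000 5.000 11.000
    endloop
  endfacet
  facet normal 0.2226 0.9749 0.0000
    outer loop
      vertex 8.117 8.909 0.000
      vertex 3.887 9.875 0.000
      vertex 3.887 9.875 11.000
    endloop
  endfacet
  facet normal 0.2226 0.9749 0.0000
    outer loop
      vertex 8.117 8.909 0.000
      vertex 3.887 9.875 11.000
      vertex 8.117 8.909 11.000
    endloop
  endfacet
  facet normal -0.6236 0.7817 0.0000
    outer loop
      vertex 3.887 9.875 0.000
      vertex 0.495 7.169 0.000
      vertex 0.495 7.169 11.000
    endloop
  endfacet
  facet normal -0.6236 0.7817 0.0000
    outer loop
      vertex 3.887 9.875 0.000
      vertex 0.495 7.169 11.000
      vertex 3.887 9.875 11.000
    endloop
  endfacet
  facet normal -1.0000 0.0000 0.0000
    outer loop
      vertex 0.495 7.169 0.000
      vertex 0.495 2.831 0.000
      vertex 0.495 2.831 11.000
    endloop
  endfacet
  facet normal -1.0000 0.0000 0.0000
    outer loop
      vertex 0.495 7.169 0.000
      vertex 0.495 2.831 11.000
      vertex 0.495 7.169 11.000
    endloop
  endfacet
  facet normal -0.6236 -0.7817 0.0000
    outer loop
      vertex 0.495 2.831 0.000
      vertex 3.887 0.125 0.000
      vertex 3.887 0.125 11.000
    endloop
  endfacet
  facet normal -0.6236 -0.7817 0.0000
    outer loop
      vertex 0.495 2.831 0.000
      vertex 3.887 0.125 11.000
      vertex 0.495 2.831 11.000
    endloop
  endfacet
  facet normal 0.2226 -0.9749 0.0000
    outer loop
      vertex 3.887 0.125 0.000
      vertex 8.117 1.091 0.000
      vertex 8.117 1.091 11.000
    endloop
  endfacet
  facet normal 0.2226 -0.9749 0.0000
    outer loop
      vertex 3.887 0.125 0.000
      vertex 8.117 1.091 11.000
      vertex 3.887 0.125 11.000
    endloop
  endfacet
  facet normal 0.9009 -0.4340 0.0000
    outer loop
      vertex 8.117 1.091 0.000
      vertex 10.000 5.000 0.000
      vertex 10.000 5.000 11.000
    endloop
  endfacet
  facet normal 0.9009 -0.4340 0.0000
    outer loop
      vertex 8.117 1.091 0.000
      vertex 10.000 5.000 11.000
      vertex 8.117 1.091 11.000
    endloop
  endfacet
endsolid part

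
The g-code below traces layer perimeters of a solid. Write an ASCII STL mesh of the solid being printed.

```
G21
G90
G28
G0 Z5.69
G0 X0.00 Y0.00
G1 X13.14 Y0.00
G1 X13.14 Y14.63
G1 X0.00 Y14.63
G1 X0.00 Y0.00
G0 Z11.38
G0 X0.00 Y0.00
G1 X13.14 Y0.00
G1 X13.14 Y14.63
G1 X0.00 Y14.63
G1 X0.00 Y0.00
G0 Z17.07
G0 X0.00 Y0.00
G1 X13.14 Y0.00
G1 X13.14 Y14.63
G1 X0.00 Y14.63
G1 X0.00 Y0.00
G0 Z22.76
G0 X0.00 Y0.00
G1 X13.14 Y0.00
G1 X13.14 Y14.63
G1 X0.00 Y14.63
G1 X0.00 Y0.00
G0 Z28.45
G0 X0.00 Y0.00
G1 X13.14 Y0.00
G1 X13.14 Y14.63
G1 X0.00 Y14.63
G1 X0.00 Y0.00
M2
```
solid part
  facet normal 0.0000 0.0000 -1.0000
    outer loop
      vertex 13.14 14.63 0.00
      vertex 13.14 0.00 0.00
      vertex 0.00 0.00 0.00
    endloop
  endfacet
  facet normal 0.0000 0.0000 -1.0000
    outer loop
      vertex 0.00 14.63 0.00
      vertex 13.14 14.63 0.00
      vertex 0.00 0.00 0.00
    endloop
  endfacet
  facet normal 0.0000 0.0000 1.0000
    outer loop
      vertex 0.00 0.00 28.45
      vertex 13.14 0.00 28.45
      vertex 13.14 14.63 28.45
    endloop
  endfacet
  facet normal 0.0000 0.0000 1.0000
    outer loop
      vertex 0.00 0.00 28.45
      vertex 13.14 14.63 28.45
      vertex 0.00 14.63 28.45
    endloop
  endfacet
  facet normal 0.0000 -1.0000 0.0000
    outer loop
      vertex 0.00 0.00 0.00
      vertex 13.14 0.00 0.00
      vertex 13.14 0.00 28.45
    endloop
  endfacet
  facet normal 0.0000 -1.0000 0.0000
    outer loop
      vertex 0.00 0.00 0.00
      vertex 13.14 0.00 28.45
      vertex 0.00 0.00 28.45
    endloop
  endfacet
  facet normal 0.0000 1.0000 0.0000
    outer loop
      vertex 13.14 14.63 28.45
      vertex 13.14 14.63 0.00
      vertex 0.00 14.63 0.00
    endloop
  endfacet
  facet normal 0.0000 1.0000 0.0000
    outer loop
      vertex 0.00 14.63 28.45
      vertex 13.14 14.63 28.45
      vertex 0.00 14.63 0.00
    endloop
  endfacet
  facet normal -1.0000 0.0000 0.0000
    outer loop
      vertex 0.00 14.63 28.45
      vertex 0.00 14.63 0.00
      vertex 0.00 0.00 0.00
    endloop
  endfacet
  facet normal -1.0000 0.0000 0.0000
    outer loop
      vertex 0.00 0.00 28.45
      vertex 0.00 14.63 28.45
      vertex 0.00 0.00 0.00
    endloop
  endfacet
  facet normal 1.0000 0.0000 0.0000
    outer loop
      vertex 13.14 0.00 0.00
      vertex 13.14 14.63 0.00
      vertex 13.14 14.63 28.45
    endloop
  endfacet
  facet normal 1.0000 0.0000 0.0000
    outer loop
      vertex 13.14 0.00 0.00
      vertex 13.14 14.63 28.45
      vertex 13.14 0.00 28.45
    endloop
  endfacet
endsolid part

The G0 Z moves step by Δz≈5.69 mm. Every layer's G1 loop is the same polygon, so the solid is a straight extrusion of it from z=0 to z≈28.4. Closing with flat bottom and top caps and triangulating gives 12 facets — a rectangular box, roughly 13.1 × 14.6 mm footprint and 28.4 mm tall.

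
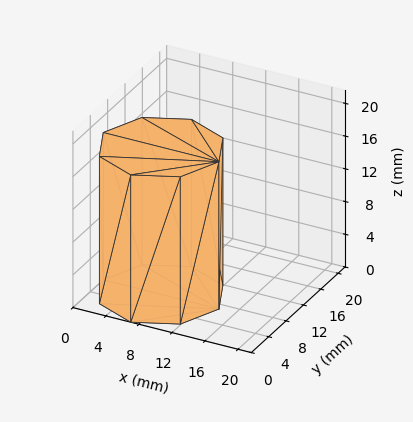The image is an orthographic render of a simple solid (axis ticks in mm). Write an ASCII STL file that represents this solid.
Reading the render: the shape is a regular 8-sided prism (a cylinder approximated with 8 flat sides), circumscribed radius ≈ 7 mm, height ≈ 18 mm (dimensions read to the nearest mm from the axis ticks). For the STL, each face is triangulated and given an outward normal.

solid part
  facet normal 0.0000 0.0000 -1.0000
    outer loop
      vertex 7.0 14.0 0.0
      vertex 11.9 11.9 0.0
      vertex 14.0 7.0 0.0
    endloop
  endfacet
  facet normal 0.0000 0.0000 -1.0000
    outer loop
      vertex 2.1 11.9 0.0
      vertex 7.0 14.0 0.0
      vertex 14.0 7.0 0.0
    endloop
  endfacet
  facet normal 0.0000 0.0000 -1.0000
    outer loop
      vertex 0.0 7.0 0.0
      vertex 2.1 11.9 0.0
      vertex 14.0 7.0 0.0
    endloop
  endfacet
  facet normal 0.0000 0.0000 -1.0000
    outer loop
      vertex 2.1 2.1 0.0
      vertex 0.0 7.0 0.0
      vertex 14.0 7.0 0.0
    endloop
  endfacet
  facet normal 0.0000 0.0000 -1.0000
    outer loop
      vertex 7.0 0.0 0.0
      vertex 2.1 2.1 0.0
      vertex 14.0 7.0 0.0
    endloop
  endfacet
  facet normal 0.0000 0.0000 -1.0000
    outer loop
      vertex 11.9 2.1 0.0
      vertex 7.0 0.0 0.0
      vertex 14.0 7.0 0.0
    endloop
  endfacet
  facet normal 0.0000 0.0000 1.0000
    outer loop
      vertex 14.0 7.0 18.0
      vertex 11.9 11.9 18.0
      vertex 7.0 14.0 18.0
    endloop
  endfacet
  facet normal 0.0000 0.0000 1.0000
    outer loop
      vertex 14.0 7.0 18.0
      vertex 7.0 14.0 18.0
      vertex 2.1 11.9 18.0
    endloop
  endfacet
  facet normal 0.0000 0.0000 1.0000
    outer loop
      vertex 14.0 7.0 18.0
      vertex 2.1 11.9 18.0
      vertex 0.0 7.0 18.0
    endloop
  endfacet
  facet normal 0.0000 0.0000 1.0000
    outer loop
      vertex 14.0 7.0 18.0
      vertex 0.0 7.0 18.0
      vertex 2.1 2.1 18.0
    endloop
  endfacet
  facet normal 0.0000 0.0000 1.0000
    outer loop
      vertex 14.0 7.0 18.0
      vertex 2.1 2.1 18.0
      vertex 7.0 0.0 18.0
    endloop
  endfacet
  facet normal 0.0000 0.0000 1.0000
    outer loop
      vertex 14.0 7.0 18.0
      vertex 7.0 0.0 18.0
      vertex 11.9 2.1 18.0
    endloop
  endfacet
  facet normal 0.9191 0.3939 0.0000
    outer loop
      vertex 14.0 7.0 0.0
      vertex 11.9 11.9 0.0
      vertex 11.9 11.9 18.0
    endloop
  endfacet
  facet normal 0.9191 0.3939 0.0000
    outer loop
      vertex 14.0 7.0 0.0
      vertex 11.9 11.9 18.0
      vertex 14.0 7.0 18.0
    endloop
  endfacet
  facet normal 0.3939 0.9191 0.0000
    outer loop
      vertex 11.9 11.9 0.0
      vertex 7.0 14.0 0.0
      vertex 7.0 14.0 18.0
    endloop
  endfacet
  facet normal 0.3939 0.9191 0.0000
    outer loop
      vertex 11.9 11.9 0.0
      vertex 7.0 14.0 18.0
      vertex 11.9 11.9 18.0
    endloop
  endfacet
  facet normal -0.3939 0.9191 0.0000
    outer loop
      vertex 7.0 14.0 0.0
      vertex 2.1 11.9 0.0
      vertex 2.1 11.9 18.0
    endloop
  endfacet
  facet normal -0.3939 0.9191 0.0000
    outer loop
      vertex 7.0 14.0 0.0
      vertex 2.1 11.9 18.0
      vertex 7.0 14.0 18.0
    endloop
  endfacet
  facet normal -0.9191 0.3939 0.0000
    outer loop
      vertex 2.1 11.9 0.0
      vertex 0.0 7.0 0.0
      vertex 0.0 7.0 18.0
    endloop
  endfacet
  facet normal -0.9191 0.3939 0.0000
    outer loop
      vertex 2.1 11.9 0.0
      vertex 0.0 7.0 18.0
      vertex 2.1 11.9 18.0
    endloop
  endfacet
  facet normal -0.9191 -0.3939 0.0000
    outer loop
      vertex 0.0 7.0 0.0
      vertex 2.1 2.1 0.0
      vertex 2.1 2.1 18.0
    endloop
  endfacet
  facet normal -0.9191 -0.3939 0.0000
    outer loop
      vertex 0.0 7.0 0.0
      vertex 2.1 2.1 18.0
      vertex 0.0 7.0 18.0
    endloop
  endfacet
  facet normal -0.3939 -0.9191 0.0000
    outer loop
      vertex 2.1 2.1 0.0
      vertex 7.0 0.0 0.0
      vertex 7.0 0.0 18.0
    endloop
  endfacet
  facet normal -0.3939 -0.9191 0.0000
    outer loop
      vertex 2.1 2.1 0.0
      vertex 7.0 0.0 18.0
      vertex 2.1 2.1 18.0
    endloop
  endfacet
  facet normal 0.3939 -0.9191 0.0000
    outer loop
      vertex 7.0 0.0 0.0
      vertex 11.9 2.1 0.0
      vertex 11.9 2.1 18.0
    endloop
  endfacet
  facet normal 0.3939 -0.9191 0.0000
    outer loop
      vertex 7.0 0.0 0.0
      vertex 11.9 2.1 18.0
      vertex 7.0 0.0 18.0
    endloop
  endfacet
  facet normal 0.9191 -0.3939 0.0000
    outer loop
      vertex 11.9 2.1 0.0
      vertex 14.0 7.0 0.0
      vertex 14.0 7.0 18.0
    endloop
  endfacet
  facet normal 0.9191 -0.3939 0.0000
    outer loop
      vertex 11.9 2.1 0.0
      vertex 14.0 7.0 18.0
      vertex 11.9 2.1 18.0
    endloop
  endfacet
endsolid part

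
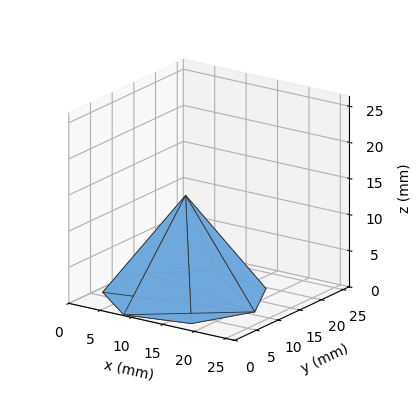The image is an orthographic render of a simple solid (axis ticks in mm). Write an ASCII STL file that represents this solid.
Reading the render: the shape is a regular 7-sided pyramid, base circumscribed radius ≈ 11 mm, apex at z ≈ 14 mm (dimensions read to the nearest mm from the axis ticks). For the STL, each face is triangulated and given an outward normal.

solid part
  facet normal 0.0000 0.0000 -1.0000
    outer loop
      vertex 8.55 21.72 0.00
      vertex 17.86 19.60 0.00
      vertex 22.00 11.00 0.00
    endloop
  endfacet
  facet normal 0.0000 0.0000 -1.0000
    outer loop
      vertex 1.09 15.77 0.00
      vertex 8.55 21.72 0.00
      vertex 22.00 11.00 0.00
    endloop
  endfacet
  facet normal 0.0000 0.0000 -1.0000
    outer loop
      vertex 1.09 6.23 0.00
      vertex 1.09 15.77 0.00
      vertex 22.00 11.00 0.00
    endloop
  endfacet
  facet normal 0.0000 0.0000 -1.0000
    outer loop
      vertex 8.55 0.28 0.00
      vertex 1.09 6.23 0.00
      vertex 22.00 11.00 0.00
    endloop
  endfacet
  facet normal 0.0000 0.0000 -1.0000
    outer loop
      vertex 17.86 2.40 0.00
      vertex 8.55 0.28 0.00
      vertex 22.00 11.00 0.00
    endloop
  endfacet
  facet normal 0.7354 0.3540 0.5778
    outer loop
      vertex 22.00 11.00 0.00
      vertex 17.86 19.60 0.00
      vertex 11.00 11.00 14.00
    endloop
  endfacet
  facet normal 0.1812 0.7959 0.5777
    outer loop
      vertex 17.86 19.60 0.00
      vertex 8.55 21.72 0.00
      vertex 11.00 11.00 14.00
    endloop
  endfacet
  facet normal -0.5090 0.6381 0.5777
    outer loop
      vertex 8.55 21.72 0.00
      vertex 1.09 15.77 0.00
      vertex 11.00 11.00 14.00
    endloop
  endfacet
  facet normal -0.8162 0.0000 0.5778
    outer loop
      vertex 1.09 15.77 0.00
      vertex 1.09 6.23 0.00
      vertex 11.00 11.00 14.00
    endloop
  endfacet
  facet normal -0.5090 -0.6381 0.5777
    outer loop
      vertex 1.09 6.23 0.00
      vertex 8.55 0.28 0.00
      vertex 11.00 11.00 14.00
    endloop
  endfacet
  facet normal 0.1812 -0.7959 0.5777
    outer loop
      vertex 8.55 0.28 0.00
      vertex 17.86 2.40 0.00
      vertex 11.00 11.00 14.00
    endloop
  endfacet
  facet normal 0.7354 -0.3540 0.5778
    outer loop
      vertex 17.86 2.40 0.00
      vertex 22.00 11.00 0.00
      vertex 11.00 11.00 14.00
    endloop
  endfacet
endsolid part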